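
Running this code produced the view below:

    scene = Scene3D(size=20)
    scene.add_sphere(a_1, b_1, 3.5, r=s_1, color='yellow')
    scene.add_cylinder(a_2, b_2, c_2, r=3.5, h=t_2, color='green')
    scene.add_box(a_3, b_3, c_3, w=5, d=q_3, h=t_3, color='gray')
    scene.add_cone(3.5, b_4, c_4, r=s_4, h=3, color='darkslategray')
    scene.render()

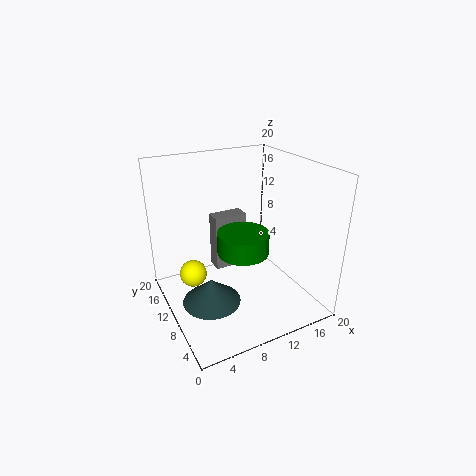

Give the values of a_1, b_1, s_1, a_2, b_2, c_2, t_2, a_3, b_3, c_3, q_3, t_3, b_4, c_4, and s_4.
a_1 = 4.5; b_1 = 14; s_1 = 2; a_2 = 10; b_2 = 8.5; c_2 = 8.5; t_2 = 3; a_3 = 8.5; b_3 = 14; c_3 = 3; q_3 = 2.5; t_3 = 8.5; b_4 = 4.5; c_4 = 5.5; s_4 = 3.5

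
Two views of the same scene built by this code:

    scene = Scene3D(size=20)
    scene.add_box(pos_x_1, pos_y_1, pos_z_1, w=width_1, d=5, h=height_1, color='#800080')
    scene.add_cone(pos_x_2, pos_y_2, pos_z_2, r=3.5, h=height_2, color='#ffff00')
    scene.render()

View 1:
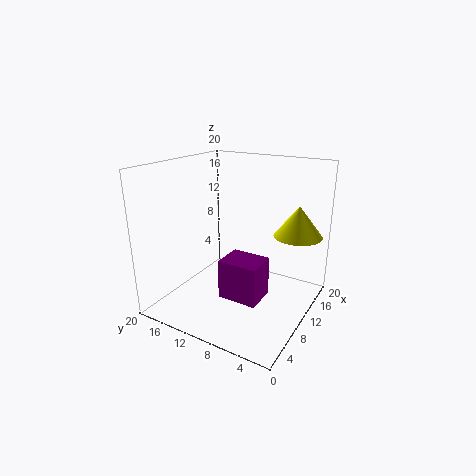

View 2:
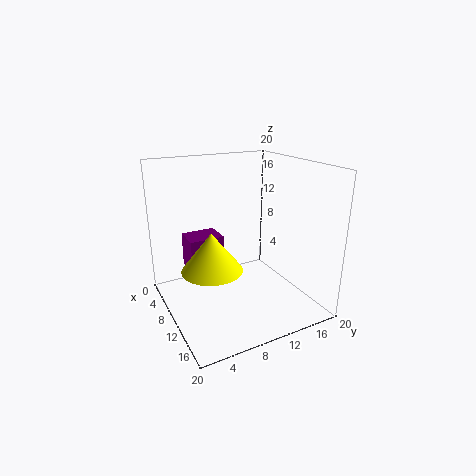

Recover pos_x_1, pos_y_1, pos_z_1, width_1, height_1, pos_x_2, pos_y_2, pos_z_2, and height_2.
pos_x_1 = 3.5, pos_y_1 = 4, pos_z_1 = 4.5, width_1 = 4, height_1 = 5, pos_x_2 = 16, pos_y_2 = 3.5, pos_z_2 = 9.5, height_2 = 4.5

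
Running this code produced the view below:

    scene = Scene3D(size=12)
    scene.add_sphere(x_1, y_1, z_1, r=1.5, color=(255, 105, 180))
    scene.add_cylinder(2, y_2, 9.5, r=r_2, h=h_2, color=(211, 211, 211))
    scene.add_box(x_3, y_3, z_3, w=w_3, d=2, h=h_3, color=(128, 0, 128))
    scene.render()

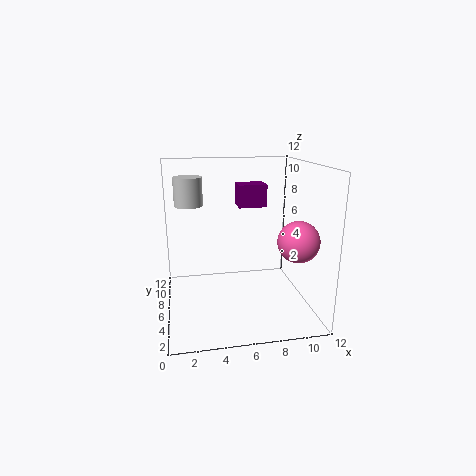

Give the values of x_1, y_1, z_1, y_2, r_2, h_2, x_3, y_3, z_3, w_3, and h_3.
x_1 = 9.5, y_1 = 1.5, z_1 = 7, y_2 = 3.5, r_2 = 1, h_2 = 2, x_3 = 6.5, y_3 = 8, z_3 = 8, w_3 = 2.5, h_3 = 2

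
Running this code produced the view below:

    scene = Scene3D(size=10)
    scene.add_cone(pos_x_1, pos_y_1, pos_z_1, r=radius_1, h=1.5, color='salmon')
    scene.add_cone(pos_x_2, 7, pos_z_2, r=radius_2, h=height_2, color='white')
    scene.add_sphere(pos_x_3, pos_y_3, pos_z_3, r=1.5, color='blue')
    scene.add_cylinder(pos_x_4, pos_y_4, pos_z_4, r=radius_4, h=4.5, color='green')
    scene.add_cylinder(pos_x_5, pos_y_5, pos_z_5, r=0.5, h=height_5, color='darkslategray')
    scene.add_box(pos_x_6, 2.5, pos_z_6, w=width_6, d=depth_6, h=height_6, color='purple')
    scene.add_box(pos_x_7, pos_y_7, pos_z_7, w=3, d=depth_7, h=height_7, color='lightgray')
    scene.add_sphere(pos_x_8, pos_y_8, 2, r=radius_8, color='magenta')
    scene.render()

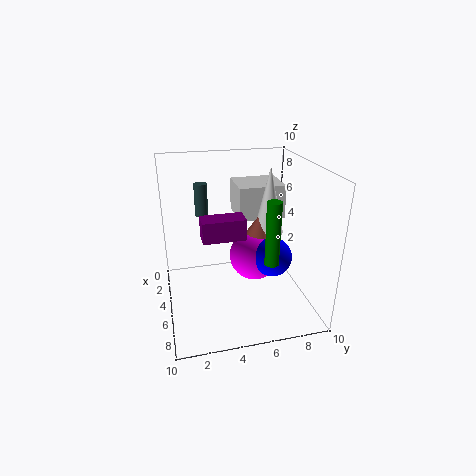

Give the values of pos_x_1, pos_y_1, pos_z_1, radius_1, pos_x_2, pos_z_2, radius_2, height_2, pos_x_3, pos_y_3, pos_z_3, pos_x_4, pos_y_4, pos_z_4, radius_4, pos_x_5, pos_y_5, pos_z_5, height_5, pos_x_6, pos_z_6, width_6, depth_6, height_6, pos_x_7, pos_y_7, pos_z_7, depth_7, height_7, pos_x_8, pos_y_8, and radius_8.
pos_x_1 = 5.5, pos_y_1 = 6.5, pos_z_1 = 5.5, radius_1 = 1, pos_x_2 = 5.5, pos_z_2 = 5.5, radius_2 = 1, height_2 = 4.5, pos_x_3 = 4, pos_y_3 = 8, pos_z_3 = 2.5, pos_x_4 = 6.5, pos_y_4 = 7, pos_z_4 = 3.5, radius_4 = 0.5, pos_x_5 = 1.5, pos_y_5 = 3, pos_z_5 = 5.5, height_5 = 2.5, pos_x_6 = 4, pos_z_6 = 5, width_6 = 1.5, depth_6 = 3, height_6 = 1.5, pos_x_7 = 0.5, pos_y_7 = 5.5, pos_z_7 = 5.5, depth_7 = 3.5, height_7 = 2.5, pos_x_8 = 2.5, pos_y_8 = 7, radius_8 = 2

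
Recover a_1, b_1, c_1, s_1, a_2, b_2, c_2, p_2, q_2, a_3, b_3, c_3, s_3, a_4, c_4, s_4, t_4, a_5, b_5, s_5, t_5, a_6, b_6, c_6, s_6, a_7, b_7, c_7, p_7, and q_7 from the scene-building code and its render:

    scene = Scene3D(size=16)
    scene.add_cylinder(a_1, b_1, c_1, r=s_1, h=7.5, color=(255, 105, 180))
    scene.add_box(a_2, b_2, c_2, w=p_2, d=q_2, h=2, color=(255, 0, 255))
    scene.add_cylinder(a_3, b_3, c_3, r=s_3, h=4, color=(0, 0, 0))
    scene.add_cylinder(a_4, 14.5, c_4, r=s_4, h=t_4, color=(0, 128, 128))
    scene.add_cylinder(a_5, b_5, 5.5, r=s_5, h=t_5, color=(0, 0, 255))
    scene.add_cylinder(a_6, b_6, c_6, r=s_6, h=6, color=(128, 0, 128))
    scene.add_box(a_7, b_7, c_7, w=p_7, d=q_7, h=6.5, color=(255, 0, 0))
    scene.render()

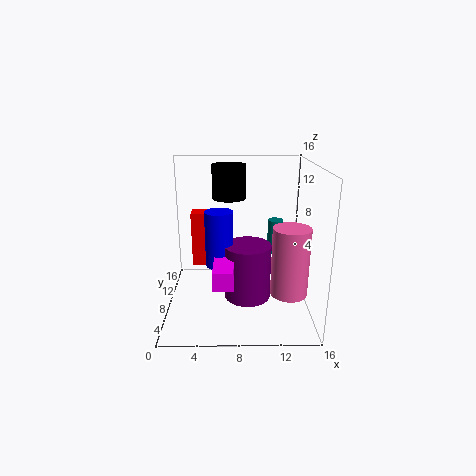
a_1 = 13.5; b_1 = 5.5; c_1 = 2.5; s_1 = 2; a_2 = 5.5; b_2 = 1.5; c_2 = 5; p_2 = 2; q_2 = 4.5; a_3 = 7; b_3 = 12; c_3 = 11.5; s_3 = 2; a_4 = 13; c_4 = 3.5; s_4 = 1; t_4 = 4.5; a_5 = 6; b_5 = 6.5; s_5 = 1.5; t_5 = 6; a_6 = 9; b_6 = 6; c_6 = 2; s_6 = 2.5; a_7 = 2.5; b_7 = 10.5; c_7 = 3.5; p_7 = 4.5; q_7 = 2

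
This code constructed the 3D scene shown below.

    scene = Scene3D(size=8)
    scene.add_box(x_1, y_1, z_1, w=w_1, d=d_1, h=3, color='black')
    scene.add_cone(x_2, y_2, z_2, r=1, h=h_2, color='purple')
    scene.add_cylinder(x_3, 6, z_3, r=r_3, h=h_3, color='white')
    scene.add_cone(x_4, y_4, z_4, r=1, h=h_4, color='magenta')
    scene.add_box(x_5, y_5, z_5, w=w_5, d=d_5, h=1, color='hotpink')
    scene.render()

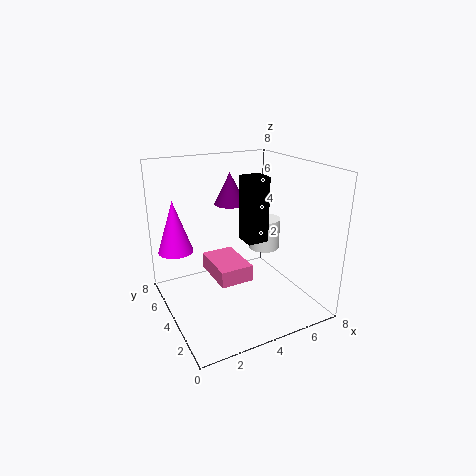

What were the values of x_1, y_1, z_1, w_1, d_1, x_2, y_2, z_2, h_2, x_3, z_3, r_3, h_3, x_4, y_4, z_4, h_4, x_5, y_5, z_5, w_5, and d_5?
x_1 = 3; y_1 = 1; z_1 = 5; w_1 = 1; d_1 = 1; x_2 = 5; y_2 = 7; z_2 = 5; h_2 = 2; x_3 = 7; z_3 = 2; r_3 = 1; h_3 = 2; x_4 = 1; y_4 = 6; z_4 = 3; h_4 = 3; x_5 = 3; y_5 = 4; z_5 = 1; w_5 = 2; d_5 = 3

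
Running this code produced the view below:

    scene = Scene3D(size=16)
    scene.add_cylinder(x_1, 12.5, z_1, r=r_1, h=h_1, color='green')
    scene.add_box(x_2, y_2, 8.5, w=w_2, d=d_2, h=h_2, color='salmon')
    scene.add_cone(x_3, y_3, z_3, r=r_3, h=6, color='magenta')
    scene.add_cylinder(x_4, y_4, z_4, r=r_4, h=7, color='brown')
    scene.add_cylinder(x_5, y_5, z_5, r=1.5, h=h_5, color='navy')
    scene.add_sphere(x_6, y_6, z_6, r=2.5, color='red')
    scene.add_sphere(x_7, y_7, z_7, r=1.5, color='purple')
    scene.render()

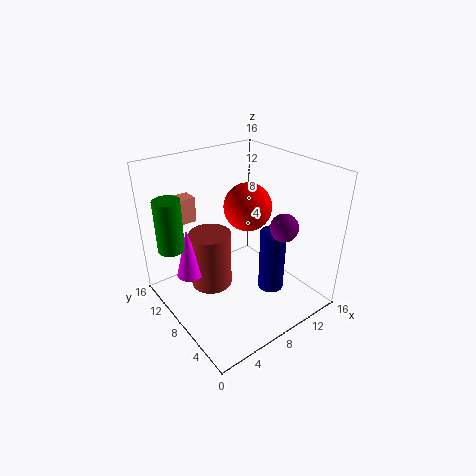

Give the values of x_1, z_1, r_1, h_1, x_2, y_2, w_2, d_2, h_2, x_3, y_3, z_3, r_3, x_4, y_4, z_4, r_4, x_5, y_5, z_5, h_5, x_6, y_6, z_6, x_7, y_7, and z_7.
x_1 = 2, z_1 = 6.5, r_1 = 1.5, h_1 = 6, x_2 = 2, y_2 = 13.5, w_2 = 4, d_2 = 2, h_2 = 3, x_3 = 3.5, y_3 = 11.5, z_3 = 3, r_3 = 1.5, x_4 = 6.5, y_4 = 11.5, z_4 = 0.5, r_4 = 2.5, x_5 = 11.5, y_5 = 6, z_5 = 1, h_5 = 7.5, x_6 = 8.5, y_6 = 7, z_6 = 12, x_7 = 11, y_7 = 4, z_7 = 10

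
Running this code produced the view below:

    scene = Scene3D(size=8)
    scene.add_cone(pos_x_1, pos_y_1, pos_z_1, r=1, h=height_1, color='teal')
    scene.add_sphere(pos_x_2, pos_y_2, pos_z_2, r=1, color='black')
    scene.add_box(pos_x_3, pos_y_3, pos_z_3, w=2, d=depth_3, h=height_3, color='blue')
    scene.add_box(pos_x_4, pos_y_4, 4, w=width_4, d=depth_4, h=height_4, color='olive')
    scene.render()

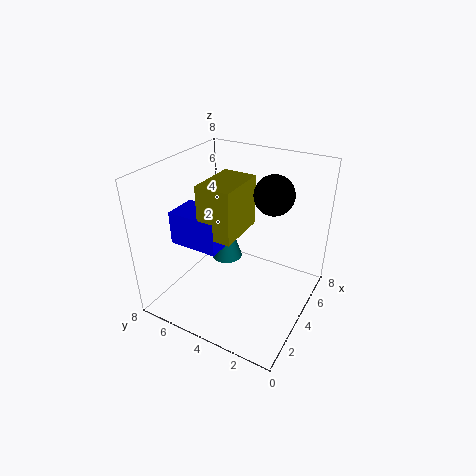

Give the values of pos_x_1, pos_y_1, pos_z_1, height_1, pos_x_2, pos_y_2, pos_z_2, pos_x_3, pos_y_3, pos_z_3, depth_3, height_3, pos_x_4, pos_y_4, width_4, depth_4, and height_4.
pos_x_1 = 6
pos_y_1 = 6
pos_z_1 = 1
height_1 = 3
pos_x_2 = 4
pos_y_2 = 2
pos_z_2 = 7
pos_x_3 = 3
pos_y_3 = 5
pos_z_3 = 3
depth_3 = 3
height_3 = 2
pos_x_4 = 3
pos_y_4 = 4
width_4 = 3
depth_4 = 2
height_4 = 3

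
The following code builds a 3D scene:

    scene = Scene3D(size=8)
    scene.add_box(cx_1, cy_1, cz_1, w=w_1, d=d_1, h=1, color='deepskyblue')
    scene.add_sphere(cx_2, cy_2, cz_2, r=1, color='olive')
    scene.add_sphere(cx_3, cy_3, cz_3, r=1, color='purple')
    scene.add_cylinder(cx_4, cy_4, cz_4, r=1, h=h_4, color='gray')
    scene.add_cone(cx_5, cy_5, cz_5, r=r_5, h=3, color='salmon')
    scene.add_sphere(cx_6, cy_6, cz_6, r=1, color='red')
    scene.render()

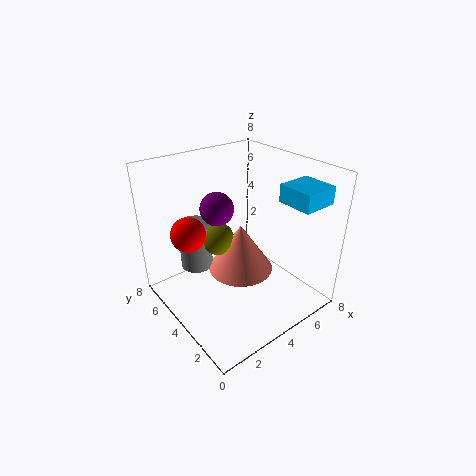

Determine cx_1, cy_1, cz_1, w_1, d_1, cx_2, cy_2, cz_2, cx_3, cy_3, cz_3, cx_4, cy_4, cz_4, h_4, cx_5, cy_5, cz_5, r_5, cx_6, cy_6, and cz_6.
cx_1 = 6, cy_1 = 1, cz_1 = 6, w_1 = 2, d_1 = 2, cx_2 = 4, cy_2 = 6, cz_2 = 3, cx_3 = 4, cy_3 = 6, cz_3 = 5, cx_4 = 3, cy_4 = 7, cz_4 = 1, h_4 = 3, cx_5 = 5, cy_5 = 5, cz_5 = 1, r_5 = 2, cx_6 = 2, cy_6 = 6, cz_6 = 4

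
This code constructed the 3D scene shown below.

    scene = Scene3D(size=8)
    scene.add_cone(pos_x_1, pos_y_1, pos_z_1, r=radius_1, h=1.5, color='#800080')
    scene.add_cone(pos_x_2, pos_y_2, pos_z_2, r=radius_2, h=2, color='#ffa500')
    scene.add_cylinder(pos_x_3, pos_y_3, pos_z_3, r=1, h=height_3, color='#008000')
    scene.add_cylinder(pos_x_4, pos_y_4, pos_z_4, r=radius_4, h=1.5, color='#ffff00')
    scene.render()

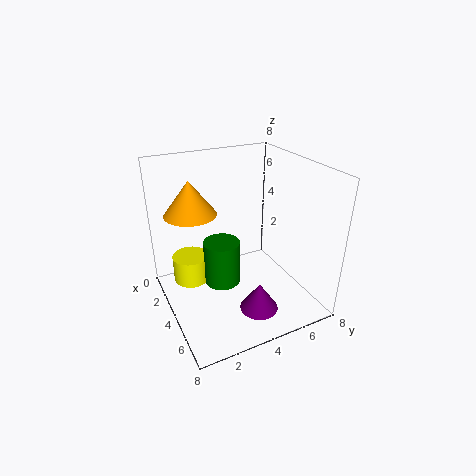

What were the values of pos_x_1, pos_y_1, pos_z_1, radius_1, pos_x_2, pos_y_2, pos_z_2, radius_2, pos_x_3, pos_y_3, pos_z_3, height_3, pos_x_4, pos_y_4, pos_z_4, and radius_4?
pos_x_1 = 6.5, pos_y_1 = 4, pos_z_1 = 1, radius_1 = 1, pos_x_2 = 2, pos_y_2 = 2, pos_z_2 = 5, radius_2 = 1.5, pos_x_3 = 4, pos_y_3 = 3, pos_z_3 = 1.5, height_3 = 2.5, pos_x_4 = 3, pos_y_4 = 1.5, pos_z_4 = 1.5, radius_4 = 1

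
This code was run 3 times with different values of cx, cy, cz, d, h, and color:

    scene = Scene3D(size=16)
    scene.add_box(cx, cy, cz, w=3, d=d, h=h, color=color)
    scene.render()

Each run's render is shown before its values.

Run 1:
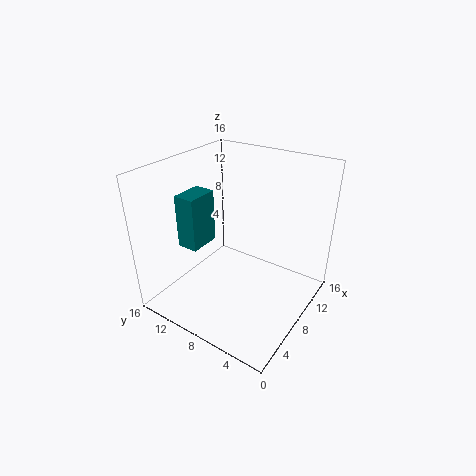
cx = 1, cy = 8, cz = 10, d = 2, h = 5, color = 'teal'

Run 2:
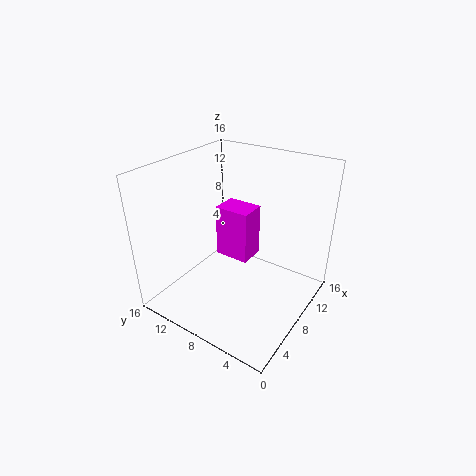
cx = 8, cy = 7, cz = 5, d = 4, h = 6, color = 'magenta'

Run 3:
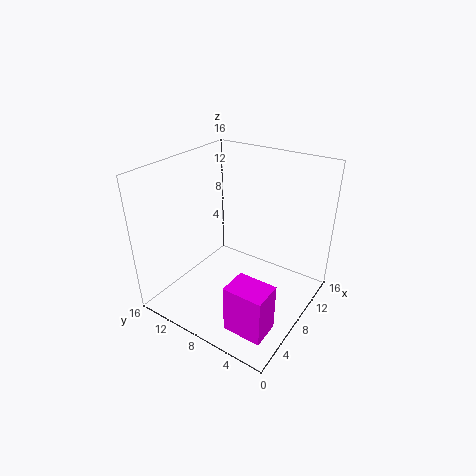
cx = 1, cy = 1, cz = 2, d = 4, h = 5, color = 'magenta'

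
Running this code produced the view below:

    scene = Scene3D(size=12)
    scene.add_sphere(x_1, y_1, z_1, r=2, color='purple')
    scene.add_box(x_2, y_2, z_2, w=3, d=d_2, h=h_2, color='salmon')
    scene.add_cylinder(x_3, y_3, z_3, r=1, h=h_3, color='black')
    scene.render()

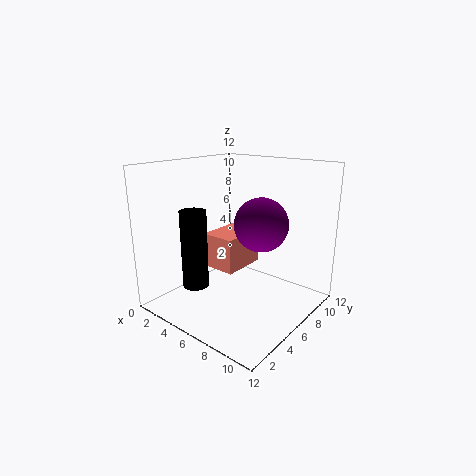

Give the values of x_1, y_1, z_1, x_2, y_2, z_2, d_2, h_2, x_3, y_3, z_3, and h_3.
x_1 = 9; y_1 = 5; z_1 = 8; x_2 = 3; y_2 = 5; z_2 = 3; d_2 = 4; h_2 = 3; x_3 = 5; y_3 = 2; z_3 = 3; h_3 = 6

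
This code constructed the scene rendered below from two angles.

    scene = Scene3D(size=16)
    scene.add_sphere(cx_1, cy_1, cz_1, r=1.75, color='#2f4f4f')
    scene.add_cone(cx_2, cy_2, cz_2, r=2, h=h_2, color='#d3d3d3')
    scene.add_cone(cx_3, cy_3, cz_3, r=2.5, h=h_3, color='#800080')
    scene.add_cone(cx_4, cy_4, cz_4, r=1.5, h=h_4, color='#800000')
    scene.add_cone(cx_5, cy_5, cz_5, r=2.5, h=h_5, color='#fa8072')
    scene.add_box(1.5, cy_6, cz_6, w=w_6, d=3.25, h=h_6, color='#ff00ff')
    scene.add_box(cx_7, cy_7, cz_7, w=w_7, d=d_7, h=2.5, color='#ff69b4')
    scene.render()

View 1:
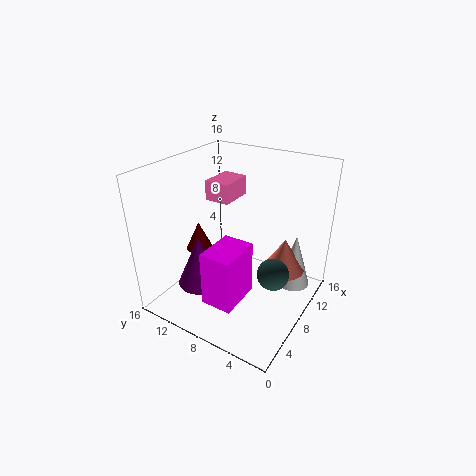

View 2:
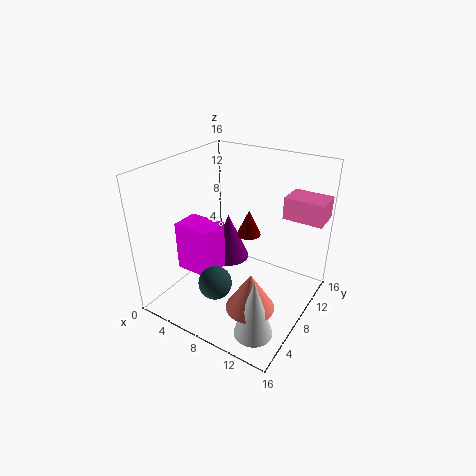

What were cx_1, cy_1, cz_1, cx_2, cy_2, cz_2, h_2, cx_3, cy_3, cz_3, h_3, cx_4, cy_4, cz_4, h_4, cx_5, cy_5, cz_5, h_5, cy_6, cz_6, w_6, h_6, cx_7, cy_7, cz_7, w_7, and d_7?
cx_1 = 8
cy_1 = 3.5
cz_1 = 4.75
cx_2 = 13
cy_2 = 3
cz_2 = 0.75
h_2 = 6.5
cx_3 = 4.75
cy_3 = 11
cz_3 = 3
h_3 = 5.75
cx_4 = 6.75
cy_4 = 12.5
cz_4 = 6
h_4 = 3.25
cx_5 = 12
cy_5 = 4
cz_5 = 3
h_5 = 4
cy_6 = 5
cz_6 = 3.5
w_6 = 4.5
h_6 = 5.75
cx_7 = 11.5
cy_7 = 11.75
cz_7 = 9.75
w_7 = 4.5
d_7 = 3.25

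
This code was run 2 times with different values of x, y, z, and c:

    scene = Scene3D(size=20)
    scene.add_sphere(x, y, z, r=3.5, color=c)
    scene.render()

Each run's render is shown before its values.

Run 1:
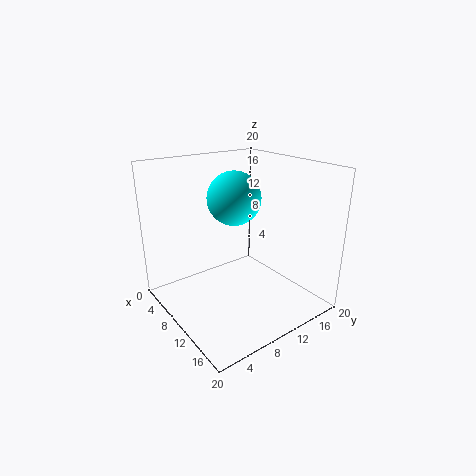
x = 10.5
y = 9
z = 16
c = 'cyan'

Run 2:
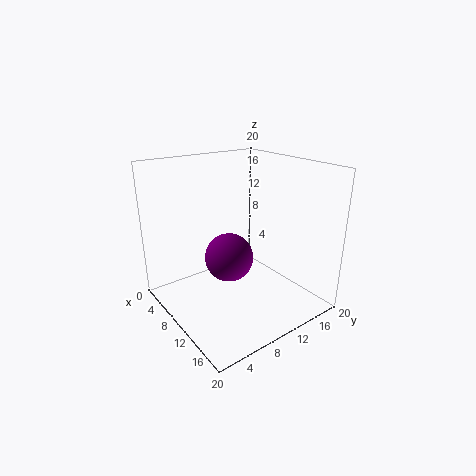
x = 8.5
y = 9.5
z = 6.5
c = 'purple'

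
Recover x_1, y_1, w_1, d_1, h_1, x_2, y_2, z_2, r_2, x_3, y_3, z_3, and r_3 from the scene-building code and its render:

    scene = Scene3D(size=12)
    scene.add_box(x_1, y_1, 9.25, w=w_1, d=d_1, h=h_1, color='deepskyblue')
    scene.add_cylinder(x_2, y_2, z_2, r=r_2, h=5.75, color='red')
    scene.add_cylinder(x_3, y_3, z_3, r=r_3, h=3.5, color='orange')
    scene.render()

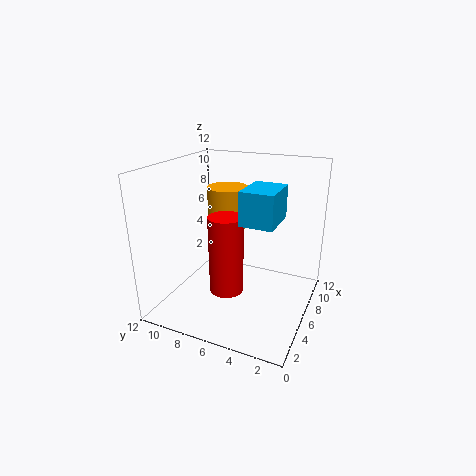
x_1 = 1; y_1 = 1.5; w_1 = 3; d_1 = 2.25; h_1 = 2.25; x_2 = 2.25; y_2 = 5.25; z_2 = 3.5; r_2 = 1.25; x_3 = 7.75; y_3 = 7.75; z_3 = 6.25; r_3 = 1.75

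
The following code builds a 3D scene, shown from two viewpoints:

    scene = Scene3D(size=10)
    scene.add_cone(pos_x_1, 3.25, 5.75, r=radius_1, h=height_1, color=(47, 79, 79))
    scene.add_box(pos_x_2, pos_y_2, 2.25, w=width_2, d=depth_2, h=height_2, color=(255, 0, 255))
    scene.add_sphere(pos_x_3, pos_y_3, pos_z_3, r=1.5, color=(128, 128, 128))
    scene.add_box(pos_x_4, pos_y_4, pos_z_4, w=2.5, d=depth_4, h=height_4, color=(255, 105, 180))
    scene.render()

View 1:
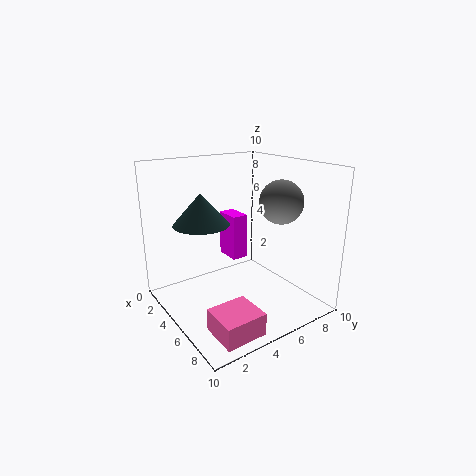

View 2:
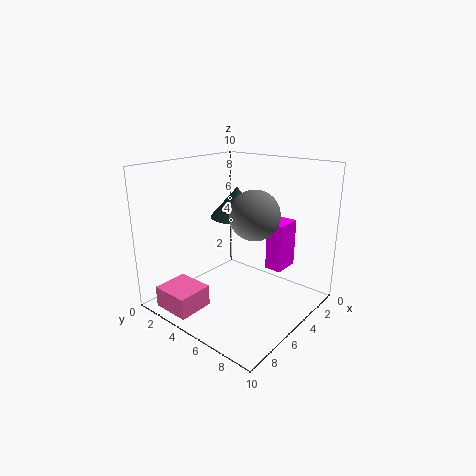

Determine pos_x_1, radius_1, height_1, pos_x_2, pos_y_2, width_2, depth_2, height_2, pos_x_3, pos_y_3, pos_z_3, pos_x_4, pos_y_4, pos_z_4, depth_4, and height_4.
pos_x_1 = 3
radius_1 = 2
height_1 = 2.25
pos_x_2 = 1
pos_y_2 = 6
width_2 = 2
depth_2 = 1.25
height_2 = 3.5
pos_x_3 = 6.5
pos_y_3 = 7.5
pos_z_3 = 7.5
pos_x_4 = 7
pos_y_4 = 1.25
pos_z_4 = 0.25
depth_4 = 2.75
height_4 = 1.5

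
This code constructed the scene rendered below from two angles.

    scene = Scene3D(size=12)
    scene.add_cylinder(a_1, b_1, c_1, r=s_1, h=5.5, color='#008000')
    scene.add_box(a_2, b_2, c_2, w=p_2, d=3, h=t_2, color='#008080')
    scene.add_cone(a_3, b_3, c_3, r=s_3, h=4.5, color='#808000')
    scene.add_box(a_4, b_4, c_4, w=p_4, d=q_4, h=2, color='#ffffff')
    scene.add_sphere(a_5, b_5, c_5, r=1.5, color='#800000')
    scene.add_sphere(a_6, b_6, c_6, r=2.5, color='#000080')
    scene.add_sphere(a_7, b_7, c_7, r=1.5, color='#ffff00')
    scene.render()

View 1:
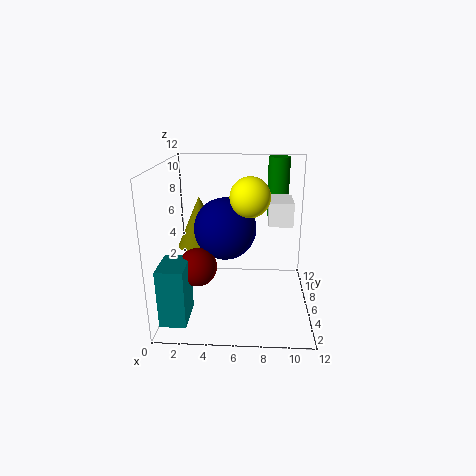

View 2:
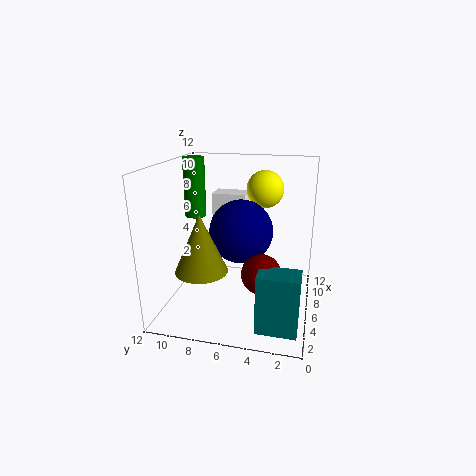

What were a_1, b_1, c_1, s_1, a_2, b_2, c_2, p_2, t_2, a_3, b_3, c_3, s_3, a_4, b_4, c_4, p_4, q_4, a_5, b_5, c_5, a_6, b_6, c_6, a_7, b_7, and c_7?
a_1 = 9.5
b_1 = 11
c_1 = 6.5
s_1 = 1
a_2 = 0.5
b_2 = 0.5
c_2 = 1
p_2 = 2
t_2 = 4.5
a_3 = 2.5
b_3 = 8
c_3 = 4.5
s_3 = 2
a_4 = 8.5
b_4 = 6
c_4 = 7
p_4 = 2
q_4 = 3
a_5 = 3
b_5 = 3.5
c_5 = 4.5
a_6 = 5
b_6 = 5.5
c_6 = 7
a_7 = 7
b_7 = 4
c_7 = 10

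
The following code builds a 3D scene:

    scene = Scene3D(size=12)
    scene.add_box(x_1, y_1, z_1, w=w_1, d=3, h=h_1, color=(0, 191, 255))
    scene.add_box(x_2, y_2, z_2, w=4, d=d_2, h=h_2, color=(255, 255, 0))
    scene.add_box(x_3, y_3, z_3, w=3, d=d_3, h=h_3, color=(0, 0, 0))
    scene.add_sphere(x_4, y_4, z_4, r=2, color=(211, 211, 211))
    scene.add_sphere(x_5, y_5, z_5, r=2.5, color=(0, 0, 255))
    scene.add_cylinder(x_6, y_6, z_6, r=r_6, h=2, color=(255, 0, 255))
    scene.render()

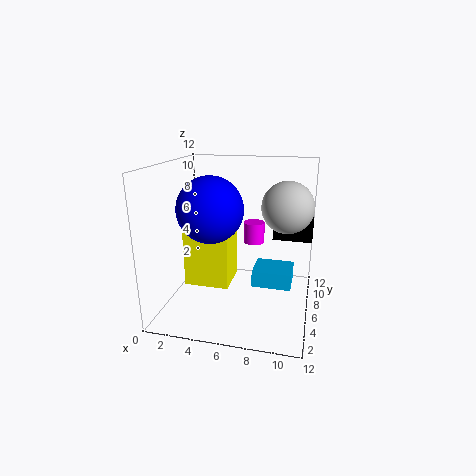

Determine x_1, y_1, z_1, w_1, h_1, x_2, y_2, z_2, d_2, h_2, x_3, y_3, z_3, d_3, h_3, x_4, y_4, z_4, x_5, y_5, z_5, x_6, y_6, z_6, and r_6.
x_1 = 7
y_1 = 7
z_1 = 1
w_1 = 3.5
h_1 = 1.5
x_2 = 1
y_2 = 6
z_2 = 1
d_2 = 3.5
h_2 = 5
x_3 = 9
y_3 = 5
z_3 = 6.5
d_3 = 2.5
h_3 = 1.5
x_4 = 10
y_4 = 5.5
z_4 = 9
x_5 = 4.5
y_5 = 3.5
z_5 = 9
x_6 = 6.5
y_6 = 10.5
z_6 = 4
r_6 = 1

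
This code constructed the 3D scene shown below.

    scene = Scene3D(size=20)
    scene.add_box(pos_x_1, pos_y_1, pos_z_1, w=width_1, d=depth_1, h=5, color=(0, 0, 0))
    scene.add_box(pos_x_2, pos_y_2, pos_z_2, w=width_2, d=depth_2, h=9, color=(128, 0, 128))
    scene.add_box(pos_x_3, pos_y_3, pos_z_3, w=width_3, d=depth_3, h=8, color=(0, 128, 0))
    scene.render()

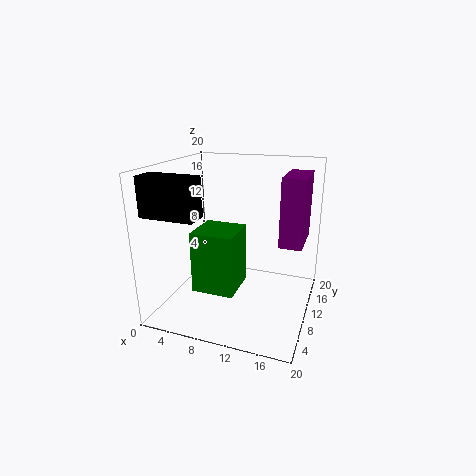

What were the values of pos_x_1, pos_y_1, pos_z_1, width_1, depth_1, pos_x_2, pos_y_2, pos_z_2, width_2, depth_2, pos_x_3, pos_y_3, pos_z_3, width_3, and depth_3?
pos_x_1 = 0.5, pos_y_1 = 1.5, pos_z_1 = 14.5, width_1 = 7, depth_1 = 3, pos_x_2 = 16, pos_y_2 = 8.5, pos_z_2 = 10, width_2 = 3, depth_2 = 6.5, pos_x_3 = 6, pos_y_3 = 3.5, pos_z_3 = 4.5, width_3 = 5.5, depth_3 = 5.5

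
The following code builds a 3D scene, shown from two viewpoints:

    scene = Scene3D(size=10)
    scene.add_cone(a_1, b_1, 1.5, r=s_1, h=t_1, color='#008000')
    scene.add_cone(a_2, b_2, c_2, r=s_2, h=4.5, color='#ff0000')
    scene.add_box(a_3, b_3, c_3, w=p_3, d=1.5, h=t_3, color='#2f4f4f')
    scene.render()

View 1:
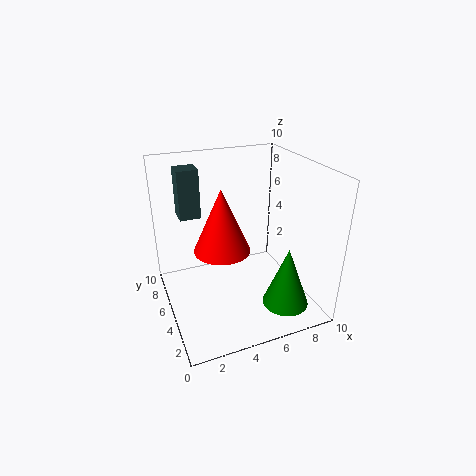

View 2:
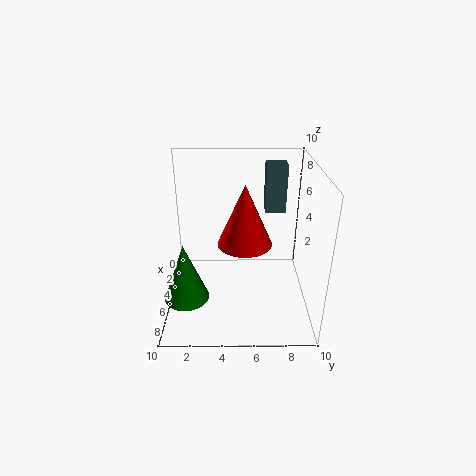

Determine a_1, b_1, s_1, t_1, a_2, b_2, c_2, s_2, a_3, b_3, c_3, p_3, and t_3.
a_1 = 7
b_1 = 1.5
s_1 = 1.5
t_1 = 4
a_2 = 4
b_2 = 5.5
c_2 = 4
s_2 = 2
a_3 = 1.5
b_3 = 7
c_3 = 6
p_3 = 1.5
t_3 = 3.5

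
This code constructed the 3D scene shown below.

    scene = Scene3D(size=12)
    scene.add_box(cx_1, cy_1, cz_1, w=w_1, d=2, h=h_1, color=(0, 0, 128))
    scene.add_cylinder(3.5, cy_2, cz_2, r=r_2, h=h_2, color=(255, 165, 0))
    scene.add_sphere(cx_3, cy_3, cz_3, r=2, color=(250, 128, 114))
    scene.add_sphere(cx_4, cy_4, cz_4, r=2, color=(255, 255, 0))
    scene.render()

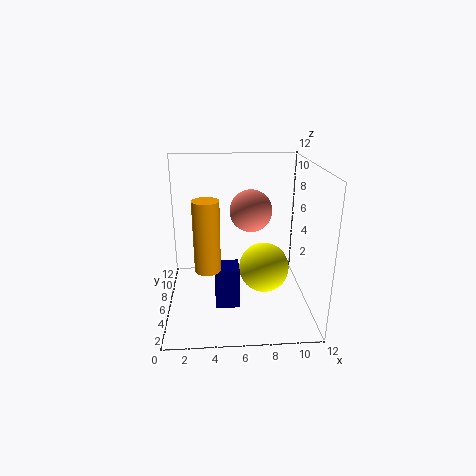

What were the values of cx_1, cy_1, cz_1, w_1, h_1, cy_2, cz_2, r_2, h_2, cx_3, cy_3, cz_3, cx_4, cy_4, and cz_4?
cx_1 = 4; cy_1 = 4; cz_1 = 0.5; w_1 = 2; h_1 = 3.5; cy_2 = 3.5; cz_2 = 4.5; r_2 = 1; h_2 = 5.5; cx_3 = 7.5; cy_3 = 10; cz_3 = 7; cx_4 = 8; cy_4 = 4.5; cz_4 = 4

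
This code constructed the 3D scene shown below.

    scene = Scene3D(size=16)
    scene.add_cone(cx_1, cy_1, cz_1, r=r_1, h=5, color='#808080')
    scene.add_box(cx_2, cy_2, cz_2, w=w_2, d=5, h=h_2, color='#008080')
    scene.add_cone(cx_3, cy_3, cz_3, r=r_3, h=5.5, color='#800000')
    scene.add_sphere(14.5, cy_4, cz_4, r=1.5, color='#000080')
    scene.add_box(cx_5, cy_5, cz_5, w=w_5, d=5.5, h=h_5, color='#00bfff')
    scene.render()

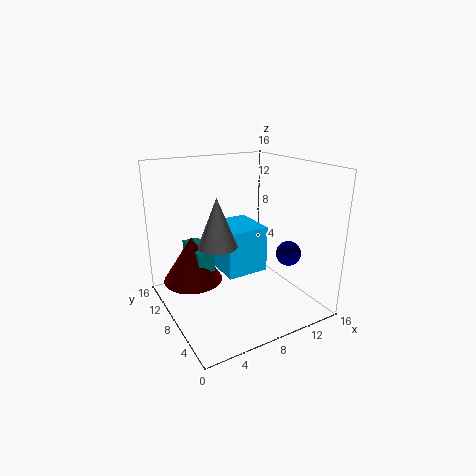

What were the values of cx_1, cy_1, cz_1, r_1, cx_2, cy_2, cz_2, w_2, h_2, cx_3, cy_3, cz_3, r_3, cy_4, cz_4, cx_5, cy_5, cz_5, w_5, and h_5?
cx_1 = 4.5
cy_1 = 6
cz_1 = 8.5
r_1 = 2
cx_2 = 4
cy_2 = 10
cz_2 = 3.5
w_2 = 2
h_2 = 2.5
cx_3 = 4
cy_3 = 12
cz_3 = 2
r_3 = 3.5
cy_4 = 7
cz_4 = 5
cx_5 = 7
cy_5 = 8
cz_5 = 3
w_5 = 5
h_5 = 5.5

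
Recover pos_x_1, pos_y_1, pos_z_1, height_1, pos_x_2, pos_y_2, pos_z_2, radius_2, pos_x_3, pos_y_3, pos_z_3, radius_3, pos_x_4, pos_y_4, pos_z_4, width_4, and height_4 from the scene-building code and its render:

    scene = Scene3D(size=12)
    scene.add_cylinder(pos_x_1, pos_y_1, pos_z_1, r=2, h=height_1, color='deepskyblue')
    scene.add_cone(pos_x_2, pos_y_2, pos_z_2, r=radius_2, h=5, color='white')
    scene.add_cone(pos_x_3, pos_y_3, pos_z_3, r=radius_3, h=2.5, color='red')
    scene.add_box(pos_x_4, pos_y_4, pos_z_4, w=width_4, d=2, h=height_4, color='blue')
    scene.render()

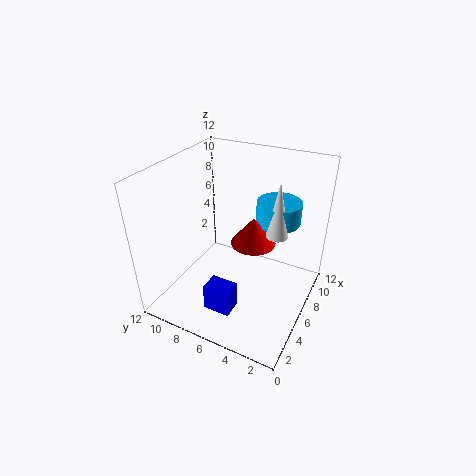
pos_x_1 = 10, pos_y_1 = 4, pos_z_1 = 6, height_1 = 2, pos_x_2 = 8.5, pos_y_2 = 3.5, pos_z_2 = 5.5, radius_2 = 1, pos_x_3 = 8, pos_y_3 = 5.5, pos_z_3 = 4.5, radius_3 = 2, pos_x_4 = 0.5, pos_y_4 = 4, pos_z_4 = 3, width_4 = 1.5, height_4 = 2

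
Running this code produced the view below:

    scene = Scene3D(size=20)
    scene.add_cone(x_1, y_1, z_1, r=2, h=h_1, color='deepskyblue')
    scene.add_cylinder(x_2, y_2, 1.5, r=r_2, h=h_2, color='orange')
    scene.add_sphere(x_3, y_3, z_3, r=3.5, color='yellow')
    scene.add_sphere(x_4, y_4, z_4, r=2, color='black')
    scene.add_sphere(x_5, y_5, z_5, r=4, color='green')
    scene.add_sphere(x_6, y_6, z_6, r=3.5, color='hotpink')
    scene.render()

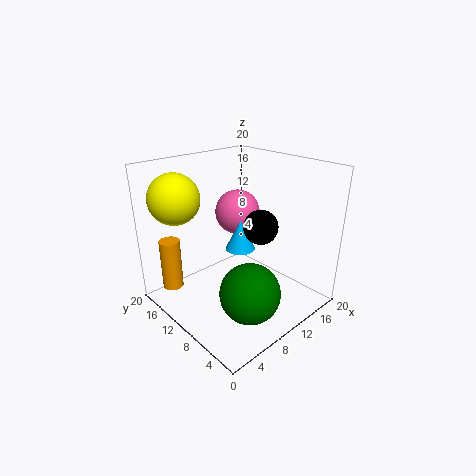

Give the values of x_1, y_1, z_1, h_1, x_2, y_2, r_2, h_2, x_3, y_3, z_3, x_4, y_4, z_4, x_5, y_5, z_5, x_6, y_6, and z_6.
x_1 = 9.5
y_1 = 9
z_1 = 9
h_1 = 4
x_2 = 3.5
y_2 = 17.5
r_2 = 1.5
h_2 = 7.5
x_3 = 4
y_3 = 16
z_3 = 15.5
x_4 = 7.5
y_4 = 3.5
z_4 = 14.5
x_5 = 7.5
y_5 = 5
z_5 = 4.5
x_6 = 15
y_6 = 15.5
z_6 = 11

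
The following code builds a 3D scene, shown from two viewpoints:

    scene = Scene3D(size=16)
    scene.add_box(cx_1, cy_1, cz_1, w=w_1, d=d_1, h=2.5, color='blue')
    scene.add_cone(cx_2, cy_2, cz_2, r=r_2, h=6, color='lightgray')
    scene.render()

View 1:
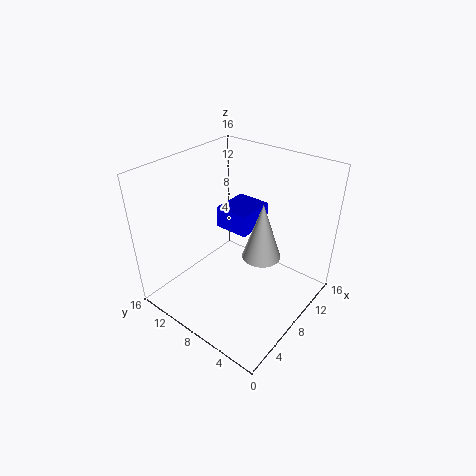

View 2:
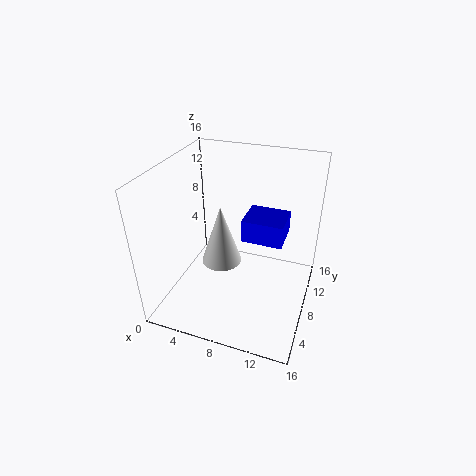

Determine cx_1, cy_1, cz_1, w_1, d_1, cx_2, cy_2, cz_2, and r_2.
cx_1 = 8.5; cy_1 = 7.5; cz_1 = 8; w_1 = 4.5; d_1 = 4; cx_2 = 7.5; cy_2 = 4.5; cz_2 = 7.5; r_2 = 2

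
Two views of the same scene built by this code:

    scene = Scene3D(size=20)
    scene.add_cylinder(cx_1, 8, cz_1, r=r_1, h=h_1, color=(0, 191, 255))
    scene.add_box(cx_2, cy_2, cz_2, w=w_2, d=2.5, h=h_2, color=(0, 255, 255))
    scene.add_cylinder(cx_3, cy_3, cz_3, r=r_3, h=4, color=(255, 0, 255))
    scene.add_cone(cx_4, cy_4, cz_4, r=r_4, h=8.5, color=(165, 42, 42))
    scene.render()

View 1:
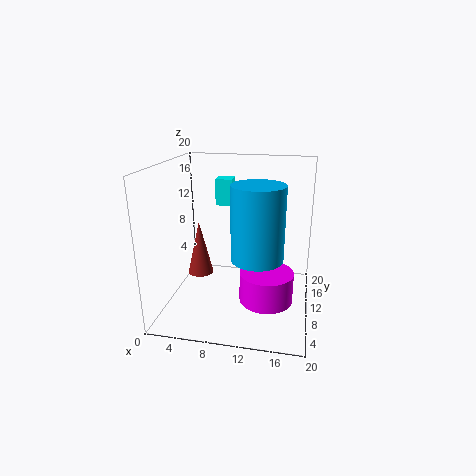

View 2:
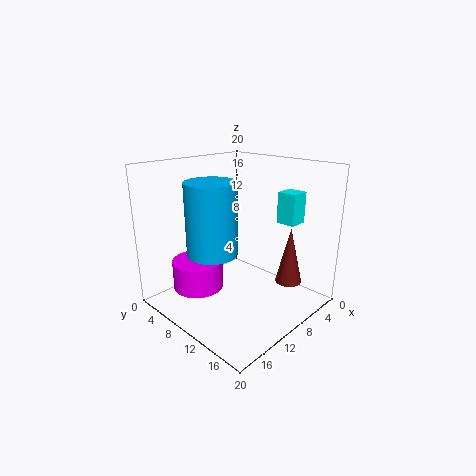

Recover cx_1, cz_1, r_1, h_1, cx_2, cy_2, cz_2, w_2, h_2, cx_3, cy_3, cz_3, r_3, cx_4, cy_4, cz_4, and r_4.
cx_1 = 13
cz_1 = 8
r_1 = 3.5
h_1 = 10
cx_2 = 5.5
cy_2 = 15
cz_2 = 13
w_2 = 2.5
h_2 = 4
cx_3 = 14.5
cy_3 = 6.5
cz_3 = 3
r_3 = 3.5
cx_4 = 3
cy_4 = 14
cz_4 = 2
r_4 = 2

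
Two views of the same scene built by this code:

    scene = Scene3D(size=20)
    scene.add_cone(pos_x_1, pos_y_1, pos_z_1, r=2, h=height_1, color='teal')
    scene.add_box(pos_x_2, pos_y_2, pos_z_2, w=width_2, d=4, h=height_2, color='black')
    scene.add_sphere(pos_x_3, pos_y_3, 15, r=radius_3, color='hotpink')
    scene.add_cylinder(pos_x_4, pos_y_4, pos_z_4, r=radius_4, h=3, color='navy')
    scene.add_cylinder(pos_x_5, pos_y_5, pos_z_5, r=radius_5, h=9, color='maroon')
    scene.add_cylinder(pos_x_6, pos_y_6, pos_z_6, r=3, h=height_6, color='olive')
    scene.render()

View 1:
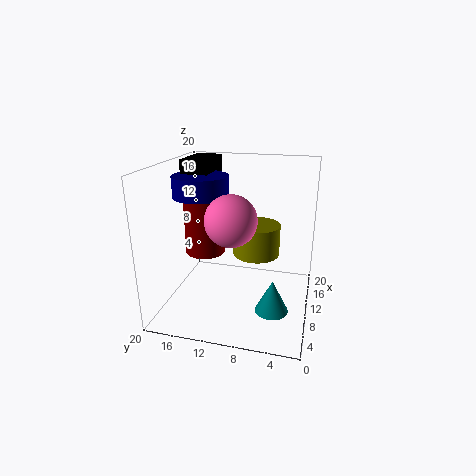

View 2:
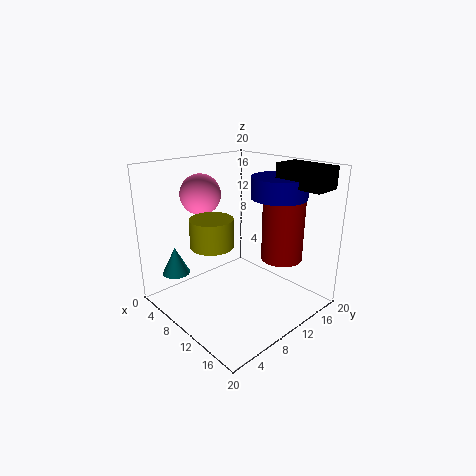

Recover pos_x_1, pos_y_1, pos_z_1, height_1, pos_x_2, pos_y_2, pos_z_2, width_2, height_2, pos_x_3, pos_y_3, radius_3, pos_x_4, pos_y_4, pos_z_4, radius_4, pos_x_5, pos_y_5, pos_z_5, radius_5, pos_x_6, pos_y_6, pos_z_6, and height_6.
pos_x_1 = 3
pos_y_1 = 4
pos_z_1 = 4
height_1 = 4
pos_x_2 = 12
pos_y_2 = 15
pos_z_2 = 17
width_2 = 7
height_2 = 3
pos_x_3 = 3
pos_y_3 = 9
radius_3 = 3
pos_x_4 = 12
pos_y_4 = 16
pos_z_4 = 15
radius_4 = 4
pos_x_5 = 13
pos_y_5 = 16
pos_z_5 = 6
radius_5 = 3
pos_x_6 = 8
pos_y_6 = 7
pos_z_6 = 9
height_6 = 4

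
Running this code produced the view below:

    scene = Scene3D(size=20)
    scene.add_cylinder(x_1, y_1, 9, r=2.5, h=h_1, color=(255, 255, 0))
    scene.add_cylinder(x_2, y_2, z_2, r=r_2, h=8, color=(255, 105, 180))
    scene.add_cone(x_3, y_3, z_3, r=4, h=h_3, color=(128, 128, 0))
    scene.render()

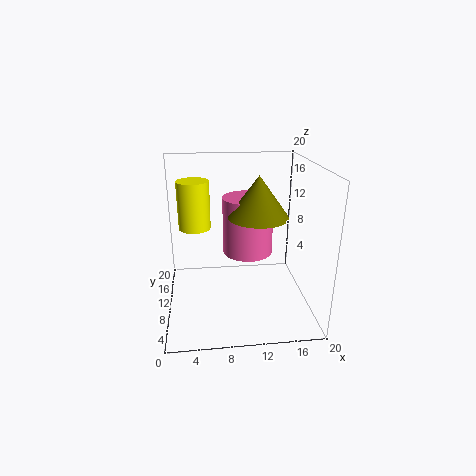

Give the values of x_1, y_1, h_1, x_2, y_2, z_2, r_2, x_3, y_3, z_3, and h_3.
x_1 = 4
y_1 = 17
h_1 = 7.5
x_2 = 11.5
y_2 = 11
z_2 = 7.5
r_2 = 3.5
x_3 = 12.5
y_3 = 8.5
z_3 = 13.5
h_3 = 5.5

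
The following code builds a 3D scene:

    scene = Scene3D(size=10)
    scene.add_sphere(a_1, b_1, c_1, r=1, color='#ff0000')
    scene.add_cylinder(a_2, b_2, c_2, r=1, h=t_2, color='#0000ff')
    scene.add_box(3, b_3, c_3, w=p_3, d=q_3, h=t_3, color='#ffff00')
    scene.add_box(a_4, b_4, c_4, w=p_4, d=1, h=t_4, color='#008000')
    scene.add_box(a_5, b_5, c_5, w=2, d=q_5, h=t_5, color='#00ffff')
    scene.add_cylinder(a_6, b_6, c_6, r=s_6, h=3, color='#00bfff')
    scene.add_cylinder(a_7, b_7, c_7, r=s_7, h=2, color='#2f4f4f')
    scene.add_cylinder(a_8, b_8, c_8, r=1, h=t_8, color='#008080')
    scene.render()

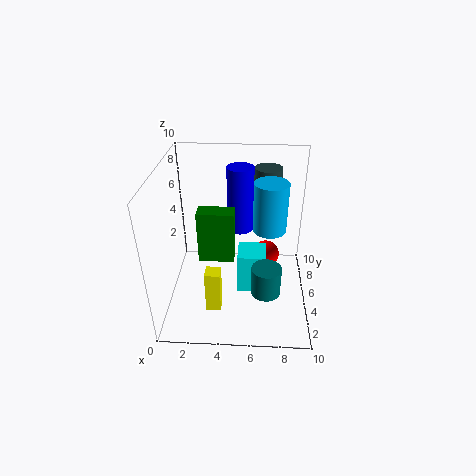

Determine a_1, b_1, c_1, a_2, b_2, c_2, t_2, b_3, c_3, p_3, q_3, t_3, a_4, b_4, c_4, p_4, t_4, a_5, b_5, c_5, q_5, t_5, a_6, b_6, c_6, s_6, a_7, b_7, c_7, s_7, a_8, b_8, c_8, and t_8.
a_1 = 7, b_1 = 6, c_1 = 3, a_2 = 5, b_2 = 8, c_2 = 4, t_2 = 5, b_3 = 2, c_3 = 1, p_3 = 1, q_3 = 1, t_3 = 3, a_4 = 3, b_4 = 1, c_4 = 6, p_4 = 2, t_4 = 3, a_5 = 5, b_5 = 4, c_5 = 1, q_5 = 2, t_5 = 3, a_6 = 7, b_6 = 3, c_6 = 7, s_6 = 1, a_7 = 7, b_7 = 8, c_7 = 7, s_7 = 1, a_8 = 7, b_8 = 3, c_8 = 2, t_8 = 2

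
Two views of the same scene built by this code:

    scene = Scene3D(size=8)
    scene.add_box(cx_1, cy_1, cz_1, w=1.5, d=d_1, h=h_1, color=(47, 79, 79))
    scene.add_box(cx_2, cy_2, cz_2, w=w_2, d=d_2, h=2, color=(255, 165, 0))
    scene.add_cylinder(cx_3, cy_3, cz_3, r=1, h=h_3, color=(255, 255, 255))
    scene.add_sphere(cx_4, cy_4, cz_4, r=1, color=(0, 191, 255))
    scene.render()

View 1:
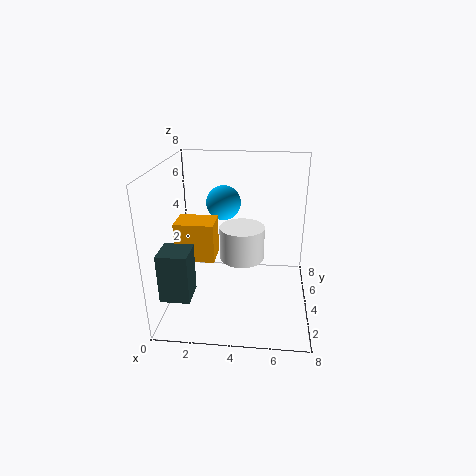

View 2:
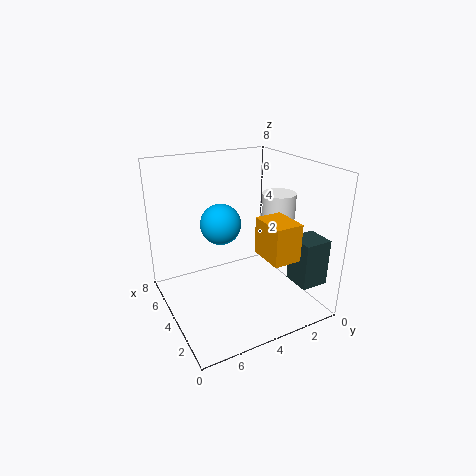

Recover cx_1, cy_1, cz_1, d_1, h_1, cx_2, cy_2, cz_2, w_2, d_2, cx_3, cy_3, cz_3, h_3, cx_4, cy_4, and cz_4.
cx_1 = 0.5, cy_1 = 0.5, cz_1 = 2, d_1 = 1.5, h_1 = 2.5, cx_2 = 1, cy_2 = 2, cz_2 = 3.5, w_2 = 2, d_2 = 1.5, cx_3 = 4.5, cy_3 = 1, cz_3 = 4.5, h_3 = 1.5, cx_4 = 3, cy_4 = 5.5, cz_4 = 5.5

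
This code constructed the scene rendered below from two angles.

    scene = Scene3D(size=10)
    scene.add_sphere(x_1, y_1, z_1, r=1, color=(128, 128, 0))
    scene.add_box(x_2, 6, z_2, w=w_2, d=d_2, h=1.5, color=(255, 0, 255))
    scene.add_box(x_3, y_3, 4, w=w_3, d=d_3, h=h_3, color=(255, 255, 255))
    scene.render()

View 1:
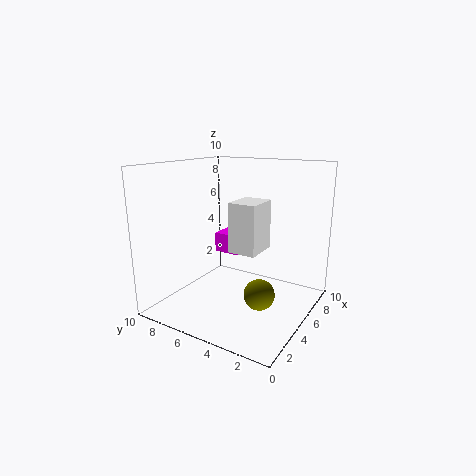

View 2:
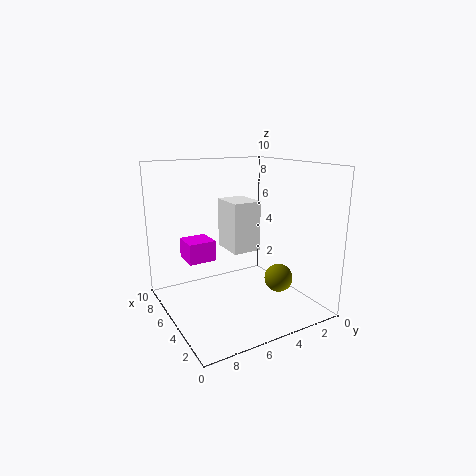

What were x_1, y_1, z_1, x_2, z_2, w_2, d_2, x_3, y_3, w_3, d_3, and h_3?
x_1 = 3.5
y_1 = 2.5
z_1 = 2
x_2 = 6.5
z_2 = 3
w_2 = 2
d_2 = 2
x_3 = 4.5
y_3 = 3.5
w_3 = 2.5
d_3 = 2
h_3 = 3.5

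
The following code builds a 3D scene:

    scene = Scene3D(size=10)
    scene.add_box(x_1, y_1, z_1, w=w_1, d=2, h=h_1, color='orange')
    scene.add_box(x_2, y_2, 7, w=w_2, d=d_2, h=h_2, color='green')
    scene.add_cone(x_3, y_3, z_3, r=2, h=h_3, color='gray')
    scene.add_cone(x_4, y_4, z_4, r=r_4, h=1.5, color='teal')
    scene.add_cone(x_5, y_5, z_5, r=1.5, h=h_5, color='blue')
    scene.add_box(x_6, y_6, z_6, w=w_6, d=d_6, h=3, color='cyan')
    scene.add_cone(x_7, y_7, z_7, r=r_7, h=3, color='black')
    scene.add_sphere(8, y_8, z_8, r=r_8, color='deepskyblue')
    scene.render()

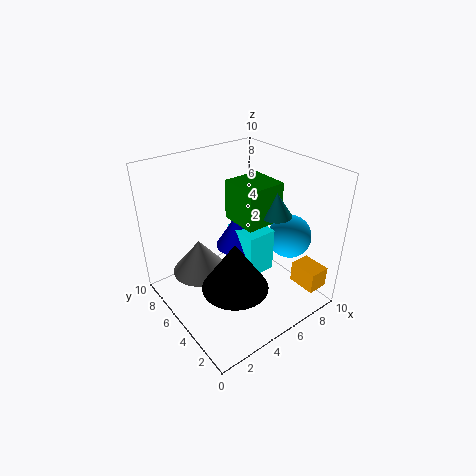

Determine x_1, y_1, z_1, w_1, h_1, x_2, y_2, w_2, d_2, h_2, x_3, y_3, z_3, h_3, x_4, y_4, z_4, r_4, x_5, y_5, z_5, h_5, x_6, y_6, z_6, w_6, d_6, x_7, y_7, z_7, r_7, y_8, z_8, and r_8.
x_1 = 8, y_1 = 0.5, z_1 = 1.5, w_1 = 1.5, h_1 = 1.5, x_2 = 4, y_2 = 2.5, w_2 = 2.5, d_2 = 2.5, h_2 = 2.5, x_3 = 3, y_3 = 7, z_3 = 2, h_3 = 2.5, x_4 = 6, y_4 = 2.5, z_4 = 7.5, r_4 = 1, x_5 = 5, y_5 = 5, z_5 = 4.5, h_5 = 2.5, x_6 = 4.5, y_6 = 3, z_6 = 3, w_6 = 2, d_6 = 2.5, x_7 = 2.5, y_7 = 2, z_7 = 4, r_7 = 2, y_8 = 3, z_8 = 5, r_8 = 1.5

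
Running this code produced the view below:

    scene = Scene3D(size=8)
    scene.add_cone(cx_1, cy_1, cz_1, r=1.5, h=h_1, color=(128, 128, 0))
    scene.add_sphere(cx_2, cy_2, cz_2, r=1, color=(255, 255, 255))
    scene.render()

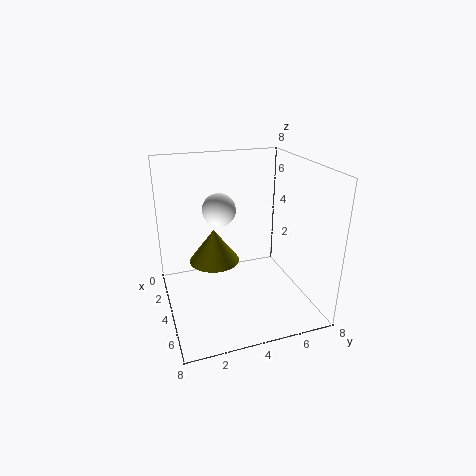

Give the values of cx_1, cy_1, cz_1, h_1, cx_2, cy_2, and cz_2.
cx_1 = 2.5, cy_1 = 3, cz_1 = 2, h_1 = 2, cx_2 = 2, cy_2 = 3.5, cz_2 = 5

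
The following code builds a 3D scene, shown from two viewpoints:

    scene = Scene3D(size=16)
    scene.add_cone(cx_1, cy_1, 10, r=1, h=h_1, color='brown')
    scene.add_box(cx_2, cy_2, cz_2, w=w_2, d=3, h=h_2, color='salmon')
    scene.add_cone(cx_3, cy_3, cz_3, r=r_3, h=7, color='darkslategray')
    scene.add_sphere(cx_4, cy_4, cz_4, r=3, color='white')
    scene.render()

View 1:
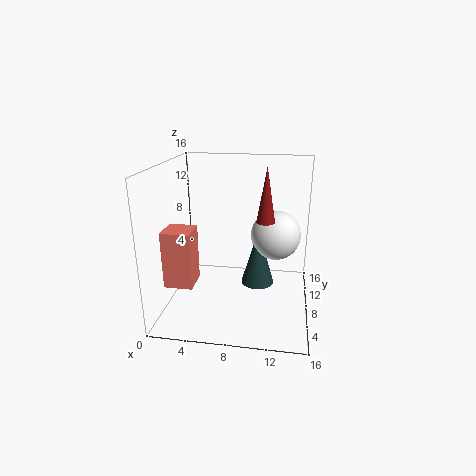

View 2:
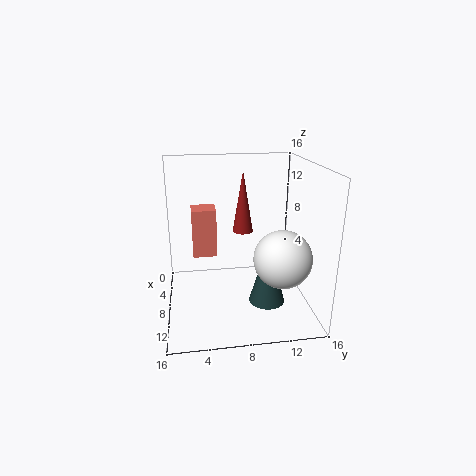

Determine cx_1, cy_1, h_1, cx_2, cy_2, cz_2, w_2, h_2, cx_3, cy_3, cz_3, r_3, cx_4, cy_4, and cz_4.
cx_1 = 11, cy_1 = 8, h_1 = 6, cx_2 = 1, cy_2 = 3, cz_2 = 4, w_2 = 3, h_2 = 6, cx_3 = 10, cy_3 = 11, cz_3 = 1, r_3 = 2, cx_4 = 12, cy_4 = 12, cz_4 = 7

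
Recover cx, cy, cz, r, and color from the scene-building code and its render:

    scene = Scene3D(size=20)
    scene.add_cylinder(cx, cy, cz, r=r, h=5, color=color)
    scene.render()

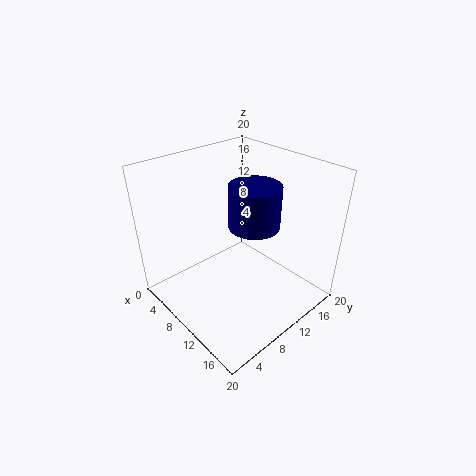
cx = 15; cy = 8; cz = 15; r = 3; color = 'navy'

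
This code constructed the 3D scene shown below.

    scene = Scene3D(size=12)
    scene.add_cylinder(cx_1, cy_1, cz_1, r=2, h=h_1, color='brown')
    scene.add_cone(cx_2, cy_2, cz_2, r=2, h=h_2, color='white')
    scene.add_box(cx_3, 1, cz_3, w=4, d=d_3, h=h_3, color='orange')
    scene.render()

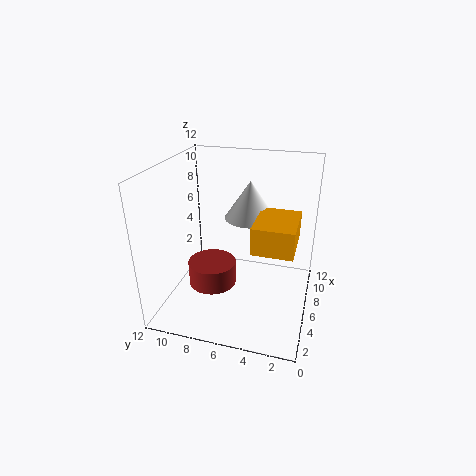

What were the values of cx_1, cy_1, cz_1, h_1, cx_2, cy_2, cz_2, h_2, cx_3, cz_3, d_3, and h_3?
cx_1 = 5; cy_1 = 8; cz_1 = 2; h_1 = 2; cx_2 = 6; cy_2 = 5; cz_2 = 8; h_2 = 3; cx_3 = 2; cz_3 = 7; d_3 = 3; h_3 = 2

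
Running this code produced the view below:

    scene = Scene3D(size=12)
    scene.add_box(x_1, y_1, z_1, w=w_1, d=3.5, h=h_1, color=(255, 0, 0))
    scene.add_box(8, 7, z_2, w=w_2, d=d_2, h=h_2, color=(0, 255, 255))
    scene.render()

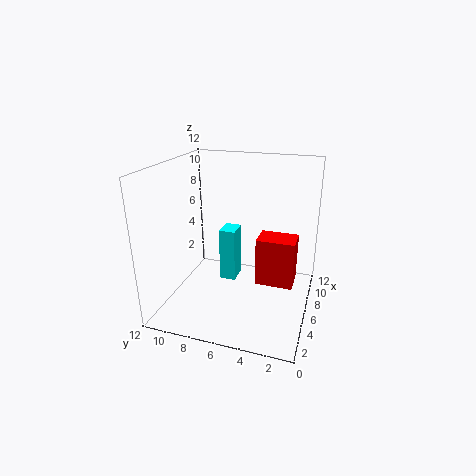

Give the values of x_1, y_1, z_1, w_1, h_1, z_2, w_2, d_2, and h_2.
x_1 = 8; y_1 = 1.5; z_1 = 0.5; w_1 = 2.5; h_1 = 4.5; z_2 = 0.5; w_2 = 2; d_2 = 1.5; h_2 = 5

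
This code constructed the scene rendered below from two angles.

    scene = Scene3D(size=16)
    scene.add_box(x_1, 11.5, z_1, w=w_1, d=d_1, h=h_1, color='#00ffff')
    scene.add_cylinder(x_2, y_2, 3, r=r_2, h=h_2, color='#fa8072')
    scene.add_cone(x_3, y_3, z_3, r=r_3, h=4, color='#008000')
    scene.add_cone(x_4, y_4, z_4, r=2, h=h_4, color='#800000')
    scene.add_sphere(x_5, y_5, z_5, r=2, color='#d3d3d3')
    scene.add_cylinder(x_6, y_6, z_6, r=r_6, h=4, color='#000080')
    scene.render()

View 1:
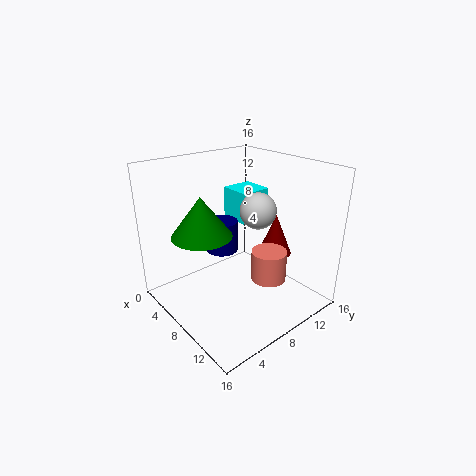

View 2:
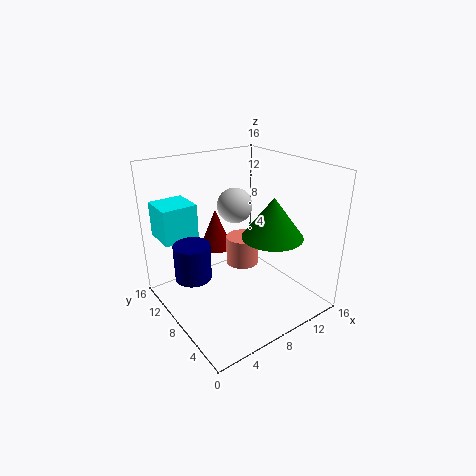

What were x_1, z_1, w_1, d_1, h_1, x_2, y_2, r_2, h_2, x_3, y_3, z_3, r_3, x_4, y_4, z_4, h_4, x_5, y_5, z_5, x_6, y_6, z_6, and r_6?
x_1 = 1; z_1 = 7.5; w_1 = 4; d_1 = 4; h_1 = 4; x_2 = 10.5; y_2 = 10.5; r_2 = 2; h_2 = 3.5; x_3 = 8.5; y_3 = 3; z_3 = 10; r_3 = 3; x_4 = 8.5; y_4 = 13.5; z_4 = 4.5; h_4 = 5; x_5 = 9; y_5 = 10; z_5 = 11; x_6 = 3; y_6 = 9.5; z_6 = 4; r_6 = 2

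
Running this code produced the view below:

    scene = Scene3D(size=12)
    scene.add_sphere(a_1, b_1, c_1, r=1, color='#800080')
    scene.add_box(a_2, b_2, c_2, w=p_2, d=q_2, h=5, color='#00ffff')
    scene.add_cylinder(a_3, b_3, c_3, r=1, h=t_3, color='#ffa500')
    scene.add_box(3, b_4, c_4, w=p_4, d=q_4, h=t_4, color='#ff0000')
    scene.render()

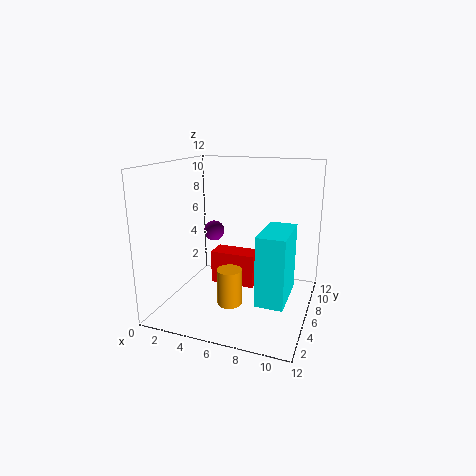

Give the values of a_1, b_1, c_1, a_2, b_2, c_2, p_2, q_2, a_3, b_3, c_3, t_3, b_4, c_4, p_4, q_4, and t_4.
a_1 = 2; b_1 = 10; c_1 = 5; a_2 = 9; b_2 = 1; c_2 = 3; p_2 = 2; q_2 = 4; a_3 = 6; b_3 = 4; c_3 = 1; t_3 = 3; b_4 = 7; c_4 = 1; p_4 = 4; q_4 = 2; t_4 = 3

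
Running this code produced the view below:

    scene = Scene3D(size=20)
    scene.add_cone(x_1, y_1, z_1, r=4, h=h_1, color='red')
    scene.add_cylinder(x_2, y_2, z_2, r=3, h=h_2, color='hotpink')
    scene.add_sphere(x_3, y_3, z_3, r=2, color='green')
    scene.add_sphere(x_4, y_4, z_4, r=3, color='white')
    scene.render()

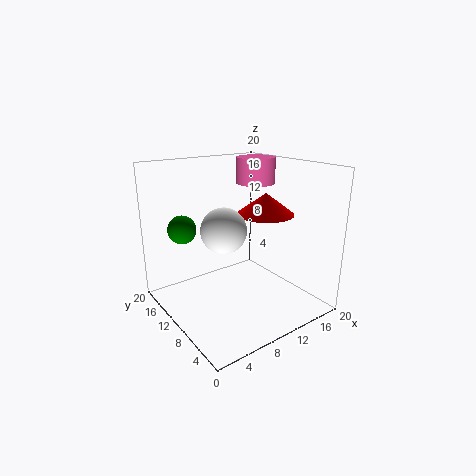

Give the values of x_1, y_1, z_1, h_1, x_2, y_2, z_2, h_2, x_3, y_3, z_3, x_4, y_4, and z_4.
x_1 = 14
y_1 = 9
z_1 = 13
h_1 = 3
x_2 = 17
y_2 = 15
z_2 = 16
h_2 = 4
x_3 = 4
y_3 = 15
z_3 = 11
x_4 = 7
y_4 = 9
z_4 = 12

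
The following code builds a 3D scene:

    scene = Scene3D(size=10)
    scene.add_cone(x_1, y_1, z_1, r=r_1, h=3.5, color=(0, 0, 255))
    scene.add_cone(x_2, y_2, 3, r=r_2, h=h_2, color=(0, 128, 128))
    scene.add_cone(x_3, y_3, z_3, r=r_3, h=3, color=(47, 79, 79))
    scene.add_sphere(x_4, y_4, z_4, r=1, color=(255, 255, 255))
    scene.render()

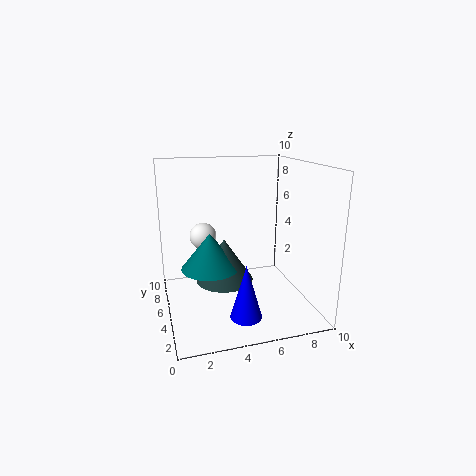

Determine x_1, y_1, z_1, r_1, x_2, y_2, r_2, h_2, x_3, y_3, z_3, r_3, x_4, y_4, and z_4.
x_1 = 4.5
y_1 = 1.5
z_1 = 1
r_1 = 1
x_2 = 3
y_2 = 5
r_2 = 2
h_2 = 2.5
x_3 = 4
y_3 = 5
z_3 = 2
r_3 = 2
x_4 = 3
y_4 = 7.5
z_4 = 4.5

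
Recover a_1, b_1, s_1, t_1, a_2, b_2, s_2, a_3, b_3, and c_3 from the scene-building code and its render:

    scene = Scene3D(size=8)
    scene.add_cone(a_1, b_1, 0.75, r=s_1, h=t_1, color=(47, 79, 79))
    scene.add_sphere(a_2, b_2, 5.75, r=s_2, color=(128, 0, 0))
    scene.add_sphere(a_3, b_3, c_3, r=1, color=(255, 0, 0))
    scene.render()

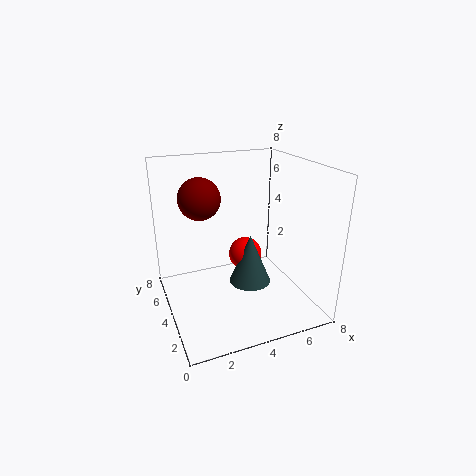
a_1 = 5
b_1 = 4.5
s_1 = 1.25
t_1 = 3
a_2 = 2.5
b_2 = 6.25
s_2 = 1.25
a_3 = 5
b_3 = 5.25
c_3 = 2.25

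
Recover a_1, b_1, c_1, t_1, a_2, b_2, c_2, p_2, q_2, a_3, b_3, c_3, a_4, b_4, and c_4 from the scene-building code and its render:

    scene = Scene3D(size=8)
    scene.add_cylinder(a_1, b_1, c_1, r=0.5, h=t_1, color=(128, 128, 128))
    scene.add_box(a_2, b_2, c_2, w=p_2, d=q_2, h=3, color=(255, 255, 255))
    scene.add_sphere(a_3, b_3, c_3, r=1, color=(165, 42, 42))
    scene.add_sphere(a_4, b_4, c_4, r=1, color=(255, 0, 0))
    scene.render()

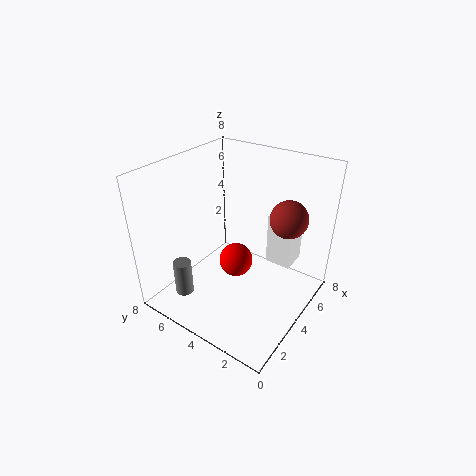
a_1 = 1.5; b_1 = 6; c_1 = 1; t_1 = 2; a_2 = 5.5; b_2 = 1.5; c_2 = 2; p_2 = 1.5; q_2 = 1.5; a_3 = 5; b_3 = 1.5; c_3 = 5.5; a_4 = 4.5; b_4 = 4.5; c_4 = 2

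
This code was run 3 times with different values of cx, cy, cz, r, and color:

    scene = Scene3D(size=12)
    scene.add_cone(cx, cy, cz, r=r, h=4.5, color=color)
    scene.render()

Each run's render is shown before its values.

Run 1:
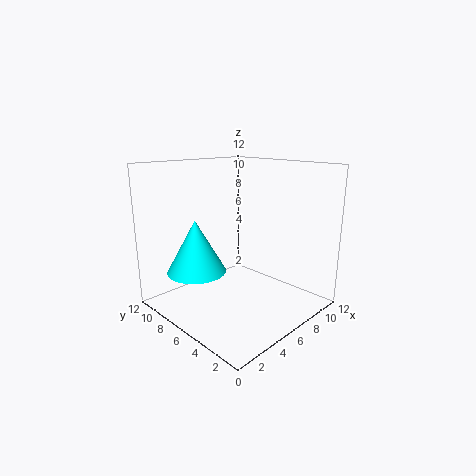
cx = 3.5, cy = 8.5, cz = 3, r = 2.5, color = 'cyan'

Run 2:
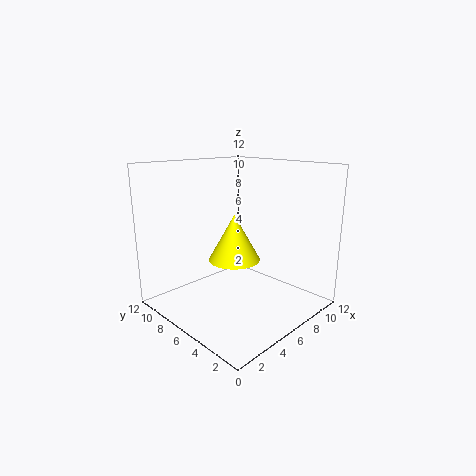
cx = 8.5, cy = 9, cz = 2.5, r = 2.5, color = 'yellow'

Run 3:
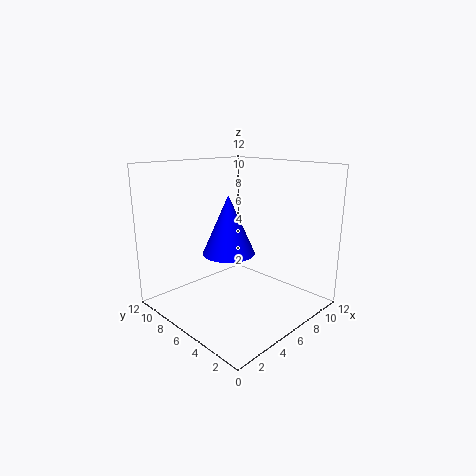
cx = 4, cy = 5, cz = 5.5, r = 2, color = 'blue'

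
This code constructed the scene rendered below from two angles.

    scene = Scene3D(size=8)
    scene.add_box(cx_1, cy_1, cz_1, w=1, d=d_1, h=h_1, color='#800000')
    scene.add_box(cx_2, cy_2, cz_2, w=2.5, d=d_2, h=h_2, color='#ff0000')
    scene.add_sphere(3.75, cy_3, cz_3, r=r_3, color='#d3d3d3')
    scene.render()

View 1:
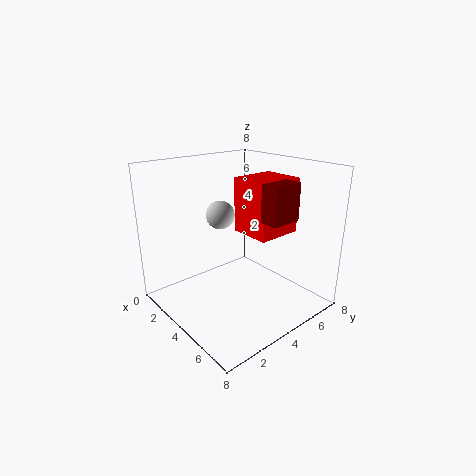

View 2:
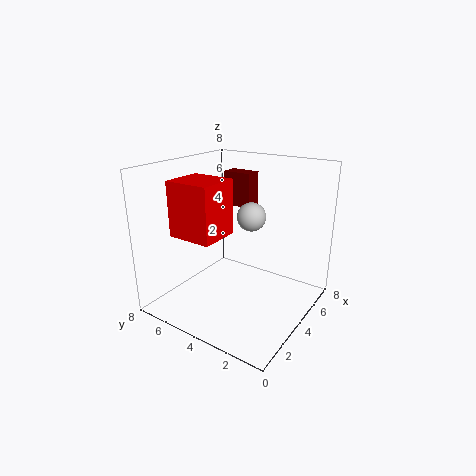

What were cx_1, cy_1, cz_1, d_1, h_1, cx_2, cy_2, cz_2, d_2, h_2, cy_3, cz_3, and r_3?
cx_1 = 5.5, cy_1 = 4.25, cz_1 = 5.25, d_1 = 1.75, h_1 = 2, cx_2 = 2.5, cy_2 = 5, cz_2 = 3.75, d_2 = 2.75, h_2 = 3.25, cy_3 = 3, cz_3 = 5.5, r_3 = 0.75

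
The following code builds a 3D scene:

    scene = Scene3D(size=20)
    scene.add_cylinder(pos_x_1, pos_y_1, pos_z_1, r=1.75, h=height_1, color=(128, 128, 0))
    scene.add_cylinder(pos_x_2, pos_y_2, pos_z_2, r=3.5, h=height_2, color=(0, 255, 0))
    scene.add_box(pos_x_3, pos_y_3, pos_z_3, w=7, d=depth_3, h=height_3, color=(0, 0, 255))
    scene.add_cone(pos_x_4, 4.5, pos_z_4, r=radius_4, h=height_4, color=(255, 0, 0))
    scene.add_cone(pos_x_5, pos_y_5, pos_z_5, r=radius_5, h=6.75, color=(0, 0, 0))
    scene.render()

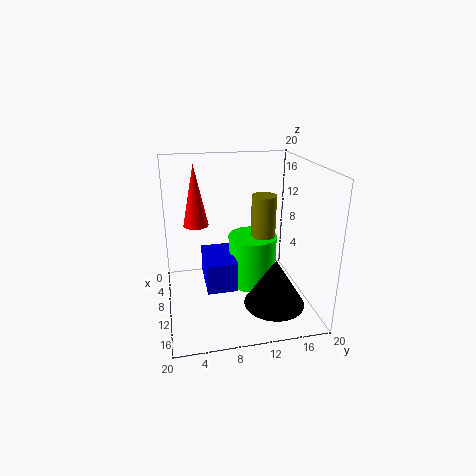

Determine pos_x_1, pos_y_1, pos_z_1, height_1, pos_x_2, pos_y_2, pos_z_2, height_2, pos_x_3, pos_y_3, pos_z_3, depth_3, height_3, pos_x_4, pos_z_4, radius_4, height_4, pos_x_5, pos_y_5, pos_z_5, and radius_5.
pos_x_1 = 8.75
pos_y_1 = 14
pos_z_1 = 6
height_1 = 9.5
pos_x_2 = 8.5
pos_y_2 = 12.5
pos_z_2 = 2
height_2 = 7.5
pos_x_3 = 5.5
pos_y_3 = 5.25
pos_z_3 = 3
depth_3 = 4.25
height_3 = 4.25
pos_x_4 = 7.75
pos_z_4 = 11.5
radius_4 = 1.75
height_4 = 8.5
pos_x_5 = 13.5
pos_y_5 = 14.5
pos_z_5 = 1
radius_5 = 4.25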